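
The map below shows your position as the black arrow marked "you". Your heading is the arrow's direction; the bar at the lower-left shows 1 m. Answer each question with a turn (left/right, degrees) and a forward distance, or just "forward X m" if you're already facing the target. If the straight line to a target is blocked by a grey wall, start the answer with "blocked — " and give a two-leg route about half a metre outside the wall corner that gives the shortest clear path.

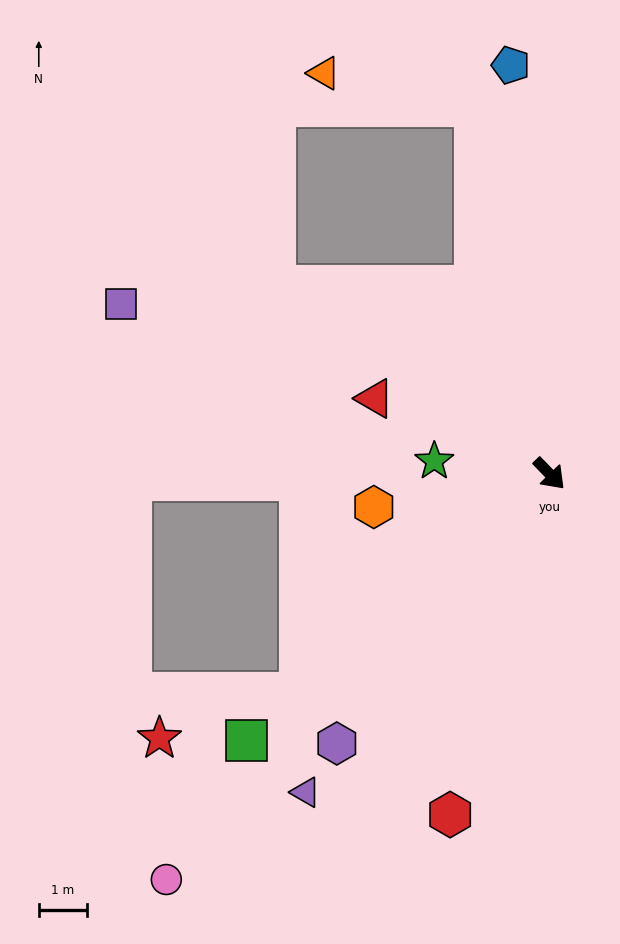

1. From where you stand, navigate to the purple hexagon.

turn right 82°, forward 7.1 m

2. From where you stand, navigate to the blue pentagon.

turn left 141°, forward 8.4 m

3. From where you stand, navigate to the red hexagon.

turn right 60°, forward 7.3 m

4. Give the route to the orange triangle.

blocked — turn left 148°, forward 7.7 m, then turn left 66°, forward 3.2 m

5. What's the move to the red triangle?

turn right 157°, forward 3.9 m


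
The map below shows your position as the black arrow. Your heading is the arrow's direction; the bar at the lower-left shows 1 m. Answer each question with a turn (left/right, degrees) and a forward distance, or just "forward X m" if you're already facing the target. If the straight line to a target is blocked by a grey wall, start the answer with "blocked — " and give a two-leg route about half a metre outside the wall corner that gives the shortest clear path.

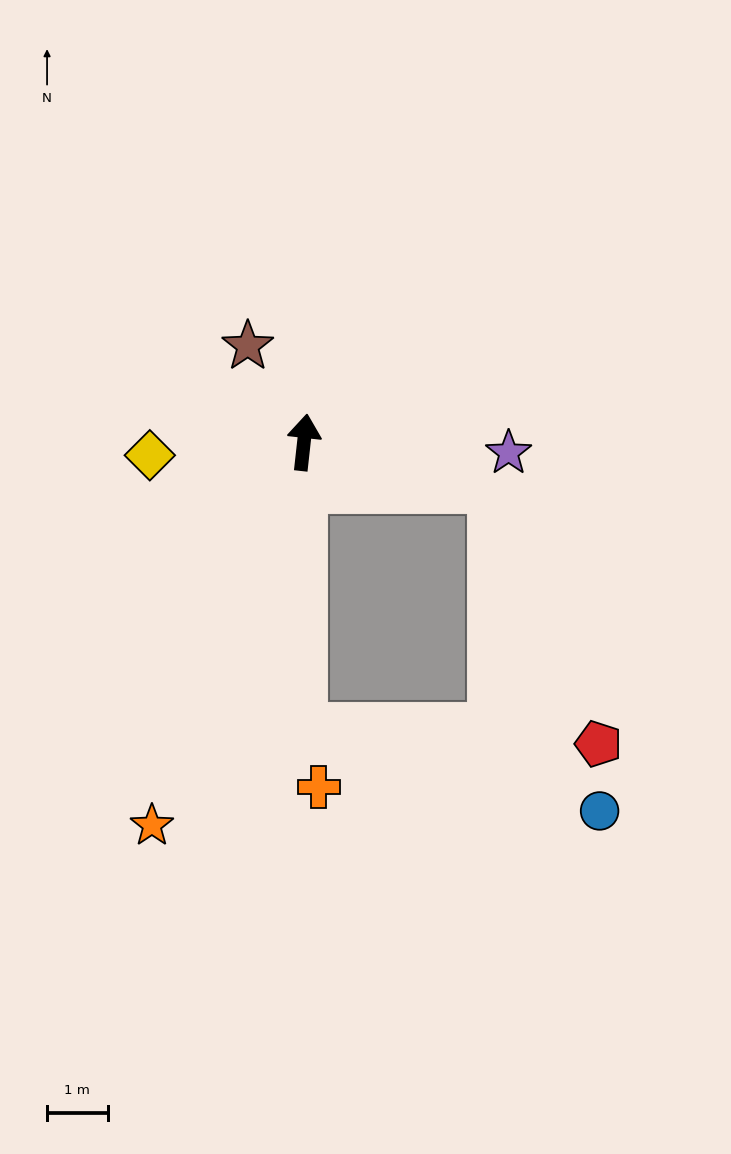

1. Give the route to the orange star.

turn left 165°, forward 6.8 m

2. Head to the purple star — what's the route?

turn right 87°, forward 3.4 m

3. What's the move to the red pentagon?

blocked — turn right 97°, forward 3.2 m, then turn right 54°, forward 4.6 m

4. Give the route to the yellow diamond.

turn left 101°, forward 2.6 m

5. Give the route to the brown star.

turn left 37°, forward 1.8 m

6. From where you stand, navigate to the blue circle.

blocked — turn right 174°, forward 4.7 m, then turn left 75°, forward 5.1 m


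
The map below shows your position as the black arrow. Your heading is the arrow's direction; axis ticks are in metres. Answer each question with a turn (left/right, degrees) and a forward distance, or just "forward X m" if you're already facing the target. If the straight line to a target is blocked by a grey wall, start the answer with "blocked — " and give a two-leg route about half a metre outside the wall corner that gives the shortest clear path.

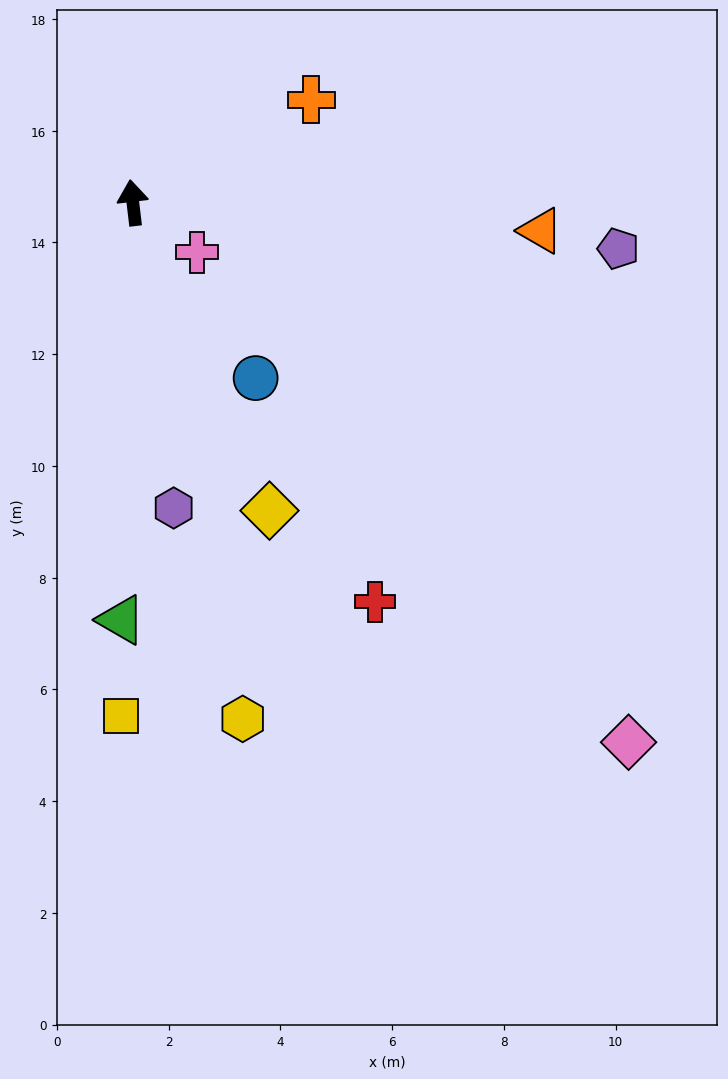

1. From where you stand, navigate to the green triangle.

turn left 172°, forward 7.5 m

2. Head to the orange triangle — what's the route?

turn right 101°, forward 7.3 m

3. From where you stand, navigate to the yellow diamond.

turn right 163°, forward 6.0 m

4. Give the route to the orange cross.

turn right 67°, forward 3.7 m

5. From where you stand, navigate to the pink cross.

turn right 134°, forward 1.5 m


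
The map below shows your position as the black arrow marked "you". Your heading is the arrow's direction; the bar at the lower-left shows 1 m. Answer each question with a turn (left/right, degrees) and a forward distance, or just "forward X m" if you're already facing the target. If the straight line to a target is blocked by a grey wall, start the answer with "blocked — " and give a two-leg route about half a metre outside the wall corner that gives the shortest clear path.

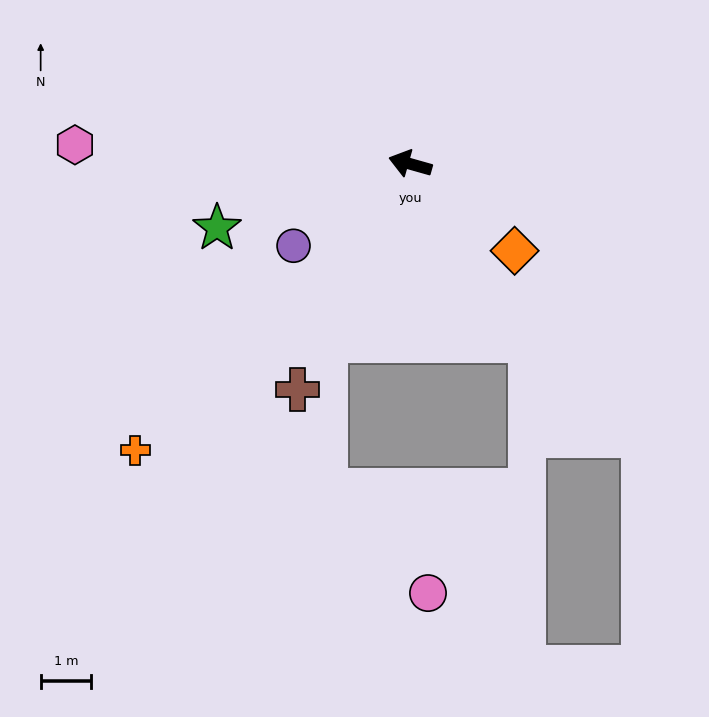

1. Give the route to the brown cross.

turn left 79°, forward 5.0 m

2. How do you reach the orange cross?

turn left 62°, forward 7.8 m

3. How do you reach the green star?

turn left 34°, forward 4.0 m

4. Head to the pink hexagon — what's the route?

turn left 13°, forward 6.6 m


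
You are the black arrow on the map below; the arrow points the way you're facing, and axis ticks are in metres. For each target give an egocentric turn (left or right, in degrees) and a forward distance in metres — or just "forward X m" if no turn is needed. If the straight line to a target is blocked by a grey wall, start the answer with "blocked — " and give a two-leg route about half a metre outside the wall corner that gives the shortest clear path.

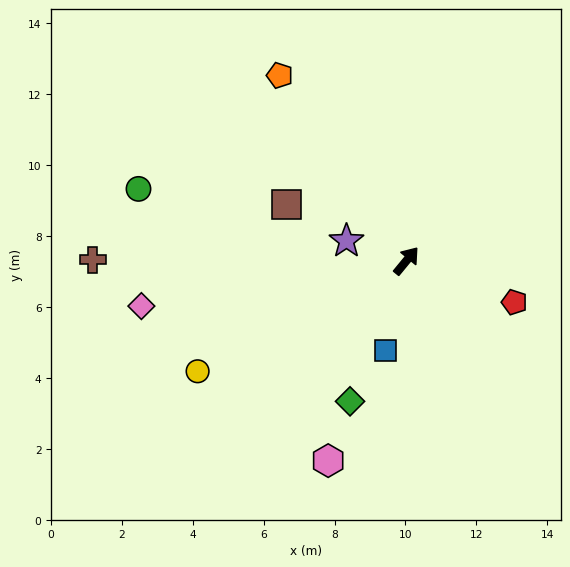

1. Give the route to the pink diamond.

turn left 139°, forward 7.6 m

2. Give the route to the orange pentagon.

turn left 74°, forward 6.3 m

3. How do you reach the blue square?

turn right 153°, forward 2.6 m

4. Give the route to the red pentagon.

turn right 72°, forward 3.3 m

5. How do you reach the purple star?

turn left 111°, forward 1.8 m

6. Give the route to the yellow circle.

turn left 157°, forward 6.7 m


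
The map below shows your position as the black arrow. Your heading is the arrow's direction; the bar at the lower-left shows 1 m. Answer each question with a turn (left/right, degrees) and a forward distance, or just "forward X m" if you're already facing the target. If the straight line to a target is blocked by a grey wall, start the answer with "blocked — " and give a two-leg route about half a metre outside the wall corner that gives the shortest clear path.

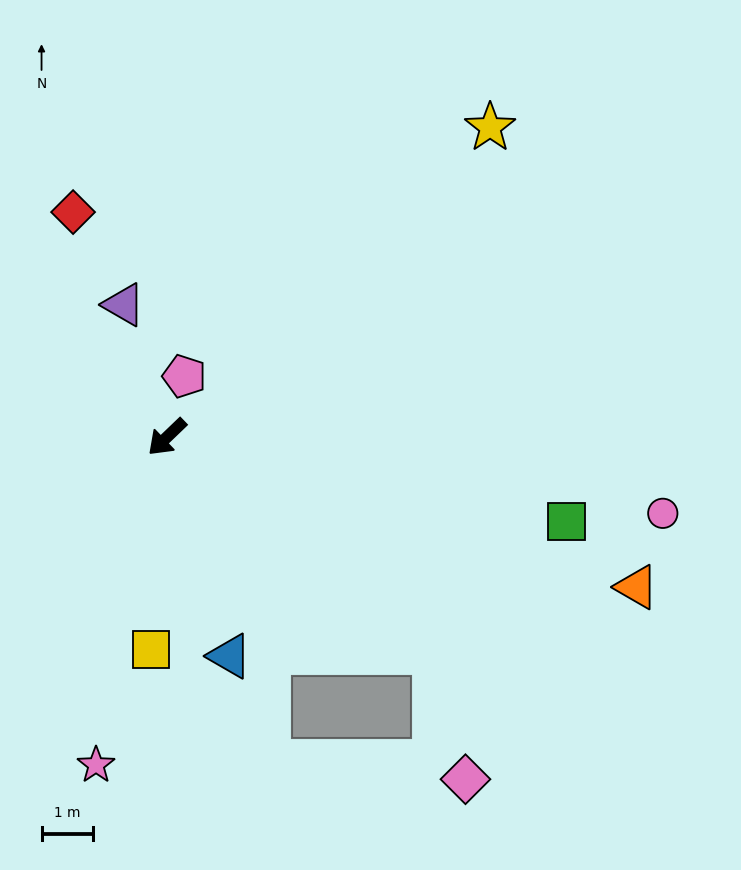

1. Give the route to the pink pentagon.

turn right 150°, forward 1.2 m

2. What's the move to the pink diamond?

blocked — turn left 97°, forward 6.7 m, then turn right 37°, forward 2.6 m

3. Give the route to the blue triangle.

turn left 62°, forward 4.5 m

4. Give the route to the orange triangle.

turn left 118°, forward 9.7 m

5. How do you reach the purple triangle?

turn right 116°, forward 2.7 m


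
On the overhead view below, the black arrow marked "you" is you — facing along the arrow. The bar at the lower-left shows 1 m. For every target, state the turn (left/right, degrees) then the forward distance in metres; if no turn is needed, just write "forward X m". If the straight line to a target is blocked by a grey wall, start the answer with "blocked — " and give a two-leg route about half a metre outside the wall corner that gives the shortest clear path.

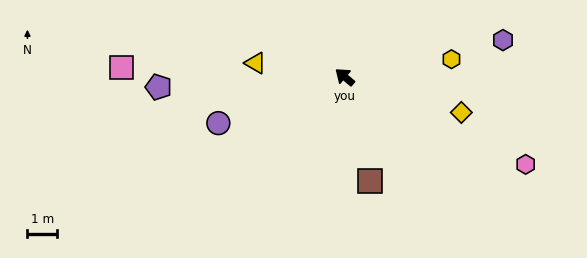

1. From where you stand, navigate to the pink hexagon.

turn right 166°, forward 6.8 m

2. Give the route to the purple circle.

turn left 60°, forward 4.5 m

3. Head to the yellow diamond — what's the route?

turn right 157°, forward 4.1 m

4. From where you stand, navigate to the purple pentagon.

turn left 43°, forward 6.3 m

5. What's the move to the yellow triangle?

turn left 31°, forward 3.0 m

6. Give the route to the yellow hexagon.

turn right 131°, forward 3.6 m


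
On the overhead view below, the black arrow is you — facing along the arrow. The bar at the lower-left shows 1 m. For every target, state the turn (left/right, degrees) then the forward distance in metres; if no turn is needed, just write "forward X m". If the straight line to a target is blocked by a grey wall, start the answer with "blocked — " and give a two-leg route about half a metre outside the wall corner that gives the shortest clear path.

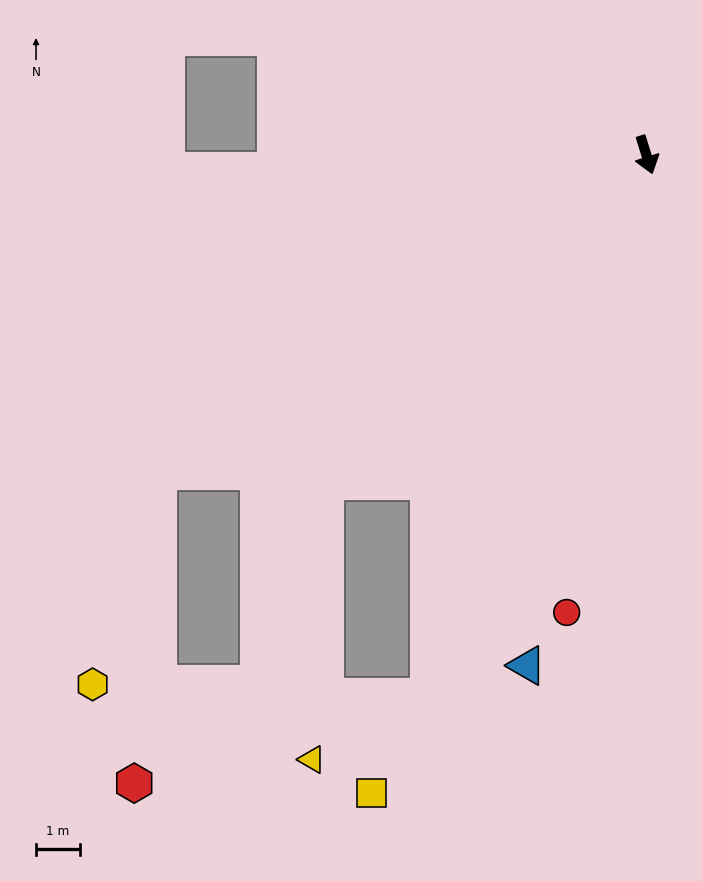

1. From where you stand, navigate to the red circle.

turn right 27°, forward 10.5 m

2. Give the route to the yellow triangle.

blocked — turn right 39°, forward 13.3 m, then turn right 40°, forward 3.0 m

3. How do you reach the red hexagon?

blocked — turn right 39°, forward 13.3 m, then turn right 52°, forward 7.0 m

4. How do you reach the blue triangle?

turn right 30°, forward 11.9 m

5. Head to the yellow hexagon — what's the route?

blocked — turn right 74°, forward 13.2 m, then turn left 40°, forward 5.1 m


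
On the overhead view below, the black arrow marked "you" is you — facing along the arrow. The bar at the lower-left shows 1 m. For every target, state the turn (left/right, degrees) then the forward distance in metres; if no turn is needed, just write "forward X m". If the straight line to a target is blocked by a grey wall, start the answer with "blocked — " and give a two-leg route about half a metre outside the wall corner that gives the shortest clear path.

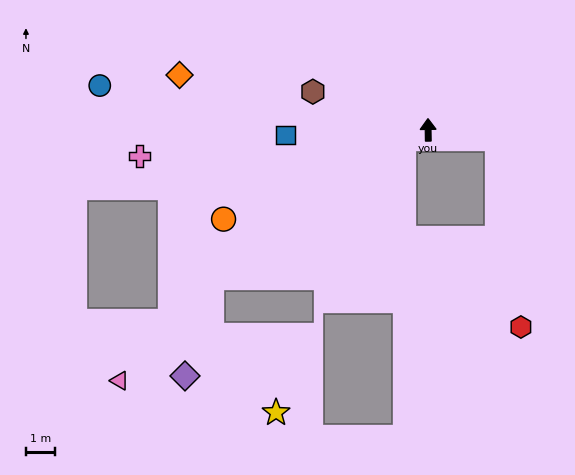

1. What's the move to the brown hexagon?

turn left 71°, forward 4.3 m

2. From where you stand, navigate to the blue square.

turn left 91°, forward 5.0 m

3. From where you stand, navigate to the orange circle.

turn left 113°, forward 7.8 m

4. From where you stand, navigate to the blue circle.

turn left 81°, forward 11.6 m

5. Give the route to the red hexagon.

blocked — turn right 99°, forward 2.4 m, then turn right 74°, forward 6.6 m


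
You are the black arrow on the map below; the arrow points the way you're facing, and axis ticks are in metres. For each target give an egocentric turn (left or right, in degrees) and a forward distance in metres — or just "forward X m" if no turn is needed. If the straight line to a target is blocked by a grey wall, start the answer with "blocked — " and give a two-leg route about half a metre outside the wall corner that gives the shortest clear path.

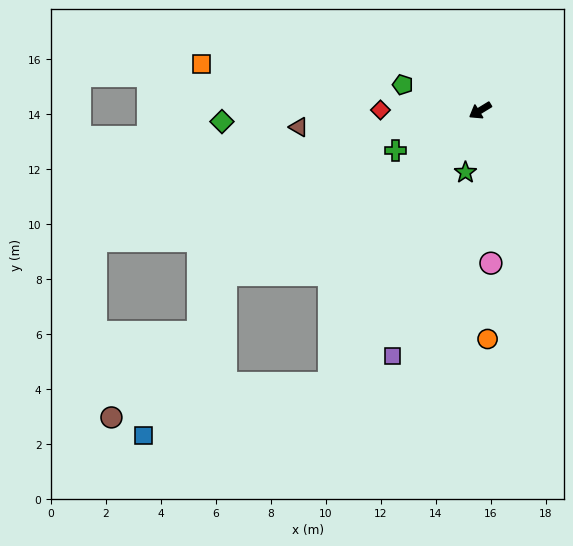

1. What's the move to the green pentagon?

turn right 50°, forward 3.0 m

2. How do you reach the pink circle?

turn left 63°, forward 5.6 m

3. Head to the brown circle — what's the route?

blocked — turn left 30°, forward 11.3 m, then turn right 53°, forward 8.0 m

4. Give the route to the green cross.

turn right 6°, forward 3.4 m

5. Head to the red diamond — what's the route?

turn right 32°, forward 3.6 m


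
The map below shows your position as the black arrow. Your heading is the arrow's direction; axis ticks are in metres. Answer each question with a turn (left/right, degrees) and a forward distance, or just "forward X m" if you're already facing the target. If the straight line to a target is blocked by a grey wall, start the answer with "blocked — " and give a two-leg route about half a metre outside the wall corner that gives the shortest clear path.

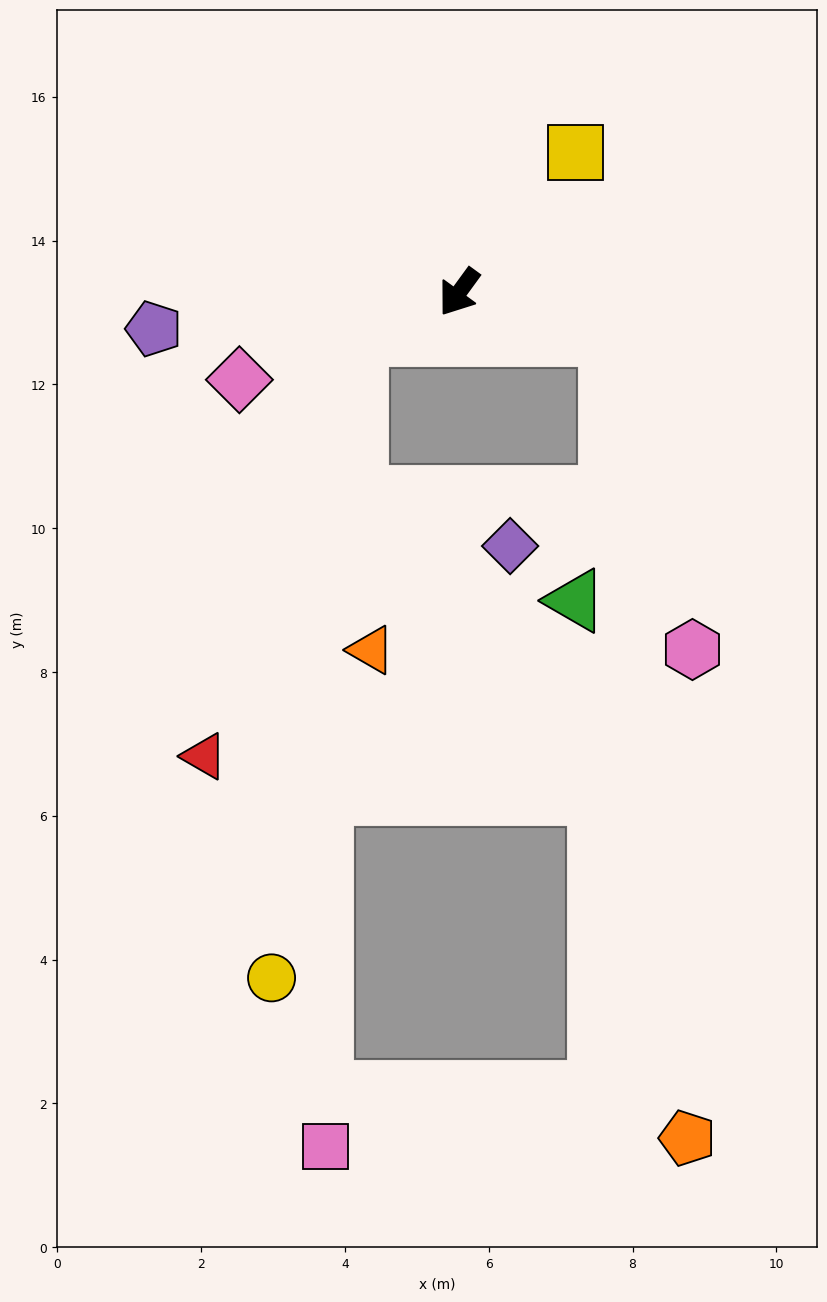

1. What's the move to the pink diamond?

turn right 32°, forward 3.3 m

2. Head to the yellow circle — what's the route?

blocked — turn right 31°, forward 1.5 m, then turn left 59°, forward 9.0 m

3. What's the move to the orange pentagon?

blocked — turn left 110°, forward 2.2 m, then turn right 68°, forward 11.2 m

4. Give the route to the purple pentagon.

turn right 47°, forward 4.3 m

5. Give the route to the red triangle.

blocked — turn right 31°, forward 1.5 m, then turn left 47°, forward 6.2 m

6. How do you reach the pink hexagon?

blocked — turn left 110°, forward 2.2 m, then turn right 59°, forward 4.5 m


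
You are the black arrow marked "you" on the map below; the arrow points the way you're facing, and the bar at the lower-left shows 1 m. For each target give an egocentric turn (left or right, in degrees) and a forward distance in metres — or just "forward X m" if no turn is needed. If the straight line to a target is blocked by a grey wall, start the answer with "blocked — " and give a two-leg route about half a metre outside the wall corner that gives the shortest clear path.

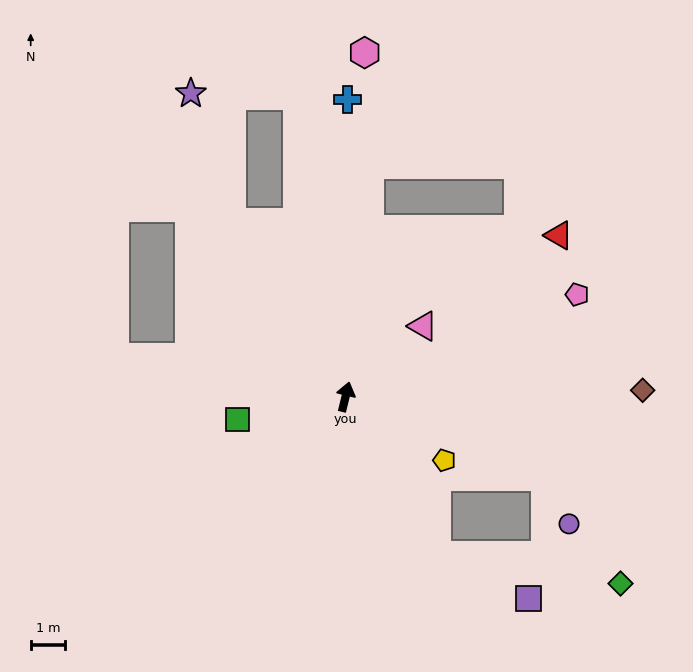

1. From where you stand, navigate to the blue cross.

turn left 13°, forward 8.7 m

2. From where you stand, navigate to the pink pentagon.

turn right 52°, forward 7.4 m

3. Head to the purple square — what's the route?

blocked — turn right 136°, forward 5.4 m, then turn left 35°, forward 3.0 m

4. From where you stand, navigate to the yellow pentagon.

turn right 109°, forward 3.4 m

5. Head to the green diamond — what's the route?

blocked — turn right 136°, forward 5.4 m, then turn left 51°, forward 5.4 m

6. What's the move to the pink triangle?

turn right 34°, forward 3.1 m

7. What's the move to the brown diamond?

turn right 75°, forward 8.7 m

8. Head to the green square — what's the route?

turn left 116°, forward 3.2 m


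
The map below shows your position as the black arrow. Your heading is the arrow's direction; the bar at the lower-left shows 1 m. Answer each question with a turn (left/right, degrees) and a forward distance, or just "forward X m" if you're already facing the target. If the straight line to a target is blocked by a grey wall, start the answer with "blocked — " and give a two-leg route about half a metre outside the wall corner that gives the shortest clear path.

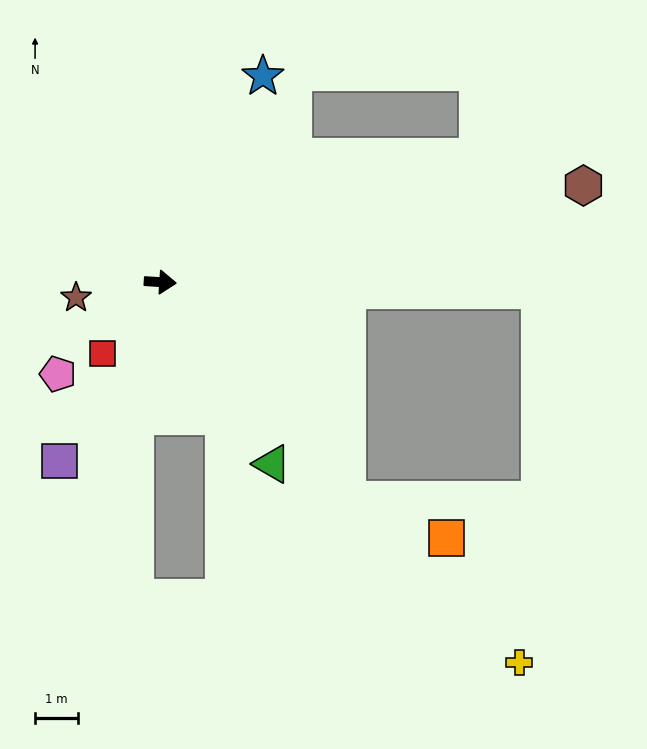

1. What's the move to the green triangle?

turn right 55°, forward 5.0 m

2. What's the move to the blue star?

turn left 67°, forward 5.4 m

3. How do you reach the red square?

turn right 126°, forward 2.1 m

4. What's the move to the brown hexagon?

turn left 17°, forward 10.1 m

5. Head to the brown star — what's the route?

turn right 166°, forward 2.0 m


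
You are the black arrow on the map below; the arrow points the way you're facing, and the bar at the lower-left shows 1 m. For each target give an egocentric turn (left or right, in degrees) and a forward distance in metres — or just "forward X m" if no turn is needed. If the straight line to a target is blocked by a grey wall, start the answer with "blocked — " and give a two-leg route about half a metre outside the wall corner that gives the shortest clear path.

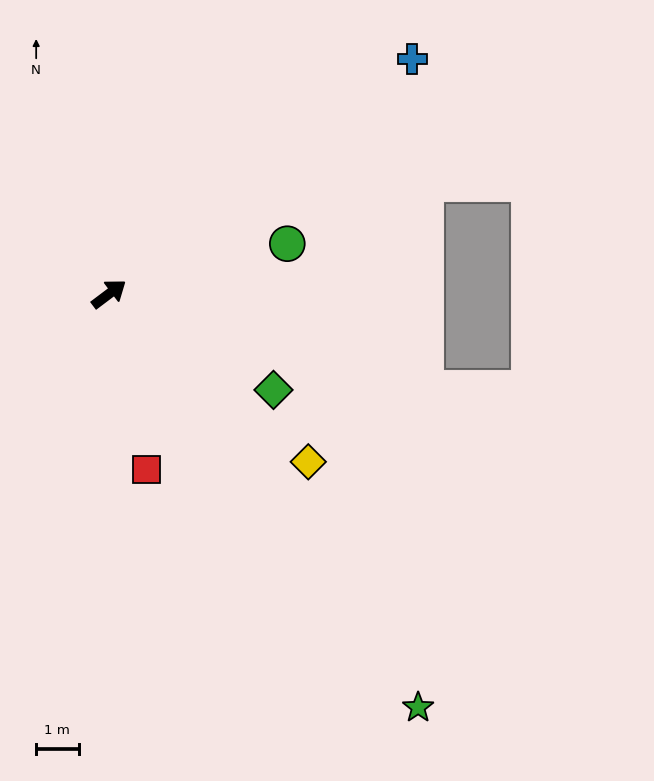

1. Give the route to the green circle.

turn right 21°, forward 4.4 m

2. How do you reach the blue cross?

forward 9.0 m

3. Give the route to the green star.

turn right 90°, forward 12.1 m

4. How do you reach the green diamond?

turn right 67°, forward 4.5 m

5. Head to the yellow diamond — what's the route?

turn right 77°, forward 6.1 m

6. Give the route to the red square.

turn right 115°, forward 4.2 m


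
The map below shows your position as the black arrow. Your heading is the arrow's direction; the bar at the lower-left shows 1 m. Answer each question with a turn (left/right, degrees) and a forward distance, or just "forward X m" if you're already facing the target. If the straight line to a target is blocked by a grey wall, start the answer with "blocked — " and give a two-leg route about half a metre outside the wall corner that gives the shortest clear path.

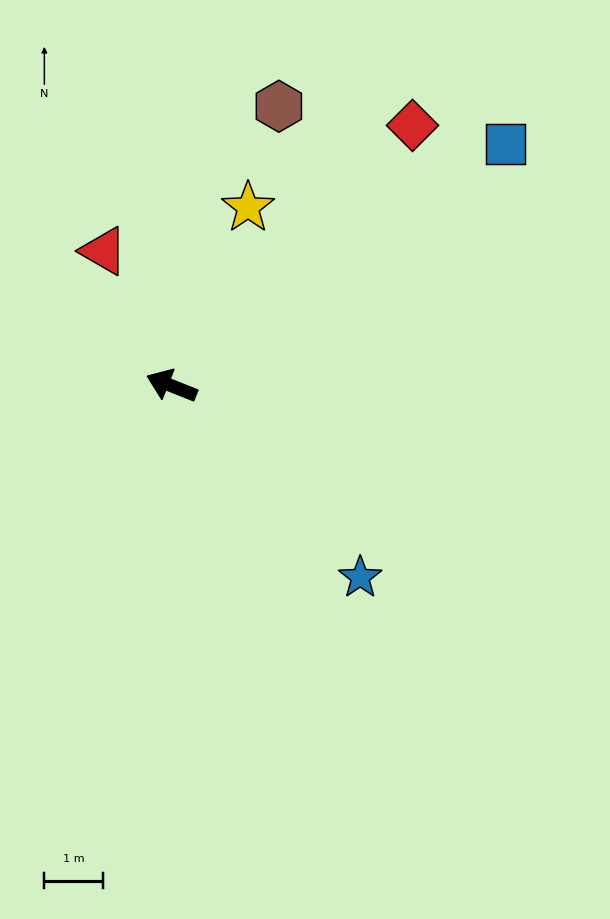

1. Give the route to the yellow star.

turn right 92°, forward 3.3 m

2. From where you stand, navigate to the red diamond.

turn right 111°, forward 6.0 m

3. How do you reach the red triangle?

turn right 42°, forward 2.6 m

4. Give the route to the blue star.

turn left 156°, forward 4.6 m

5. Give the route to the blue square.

turn right 122°, forward 7.0 m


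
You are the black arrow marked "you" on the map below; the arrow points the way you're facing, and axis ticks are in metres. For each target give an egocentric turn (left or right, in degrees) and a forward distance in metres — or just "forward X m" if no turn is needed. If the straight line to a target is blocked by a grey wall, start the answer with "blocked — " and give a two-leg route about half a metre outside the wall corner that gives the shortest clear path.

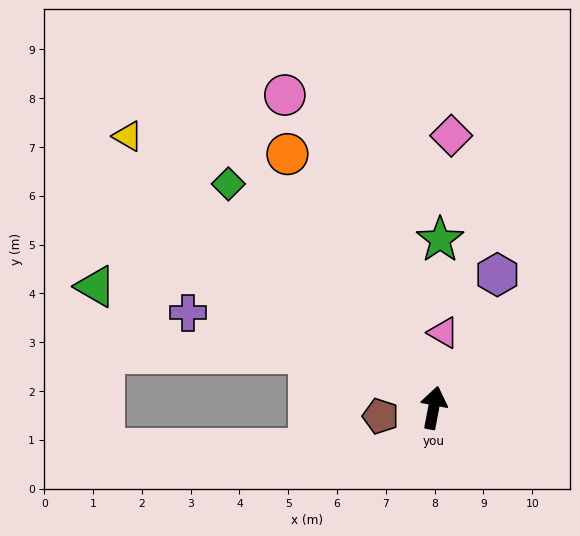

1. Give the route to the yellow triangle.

turn left 59°, forward 8.4 m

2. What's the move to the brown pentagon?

turn left 110°, forward 1.1 m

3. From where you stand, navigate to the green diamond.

turn left 53°, forward 6.2 m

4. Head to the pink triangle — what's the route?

turn left 3°, forward 1.6 m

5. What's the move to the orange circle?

turn left 41°, forward 6.0 m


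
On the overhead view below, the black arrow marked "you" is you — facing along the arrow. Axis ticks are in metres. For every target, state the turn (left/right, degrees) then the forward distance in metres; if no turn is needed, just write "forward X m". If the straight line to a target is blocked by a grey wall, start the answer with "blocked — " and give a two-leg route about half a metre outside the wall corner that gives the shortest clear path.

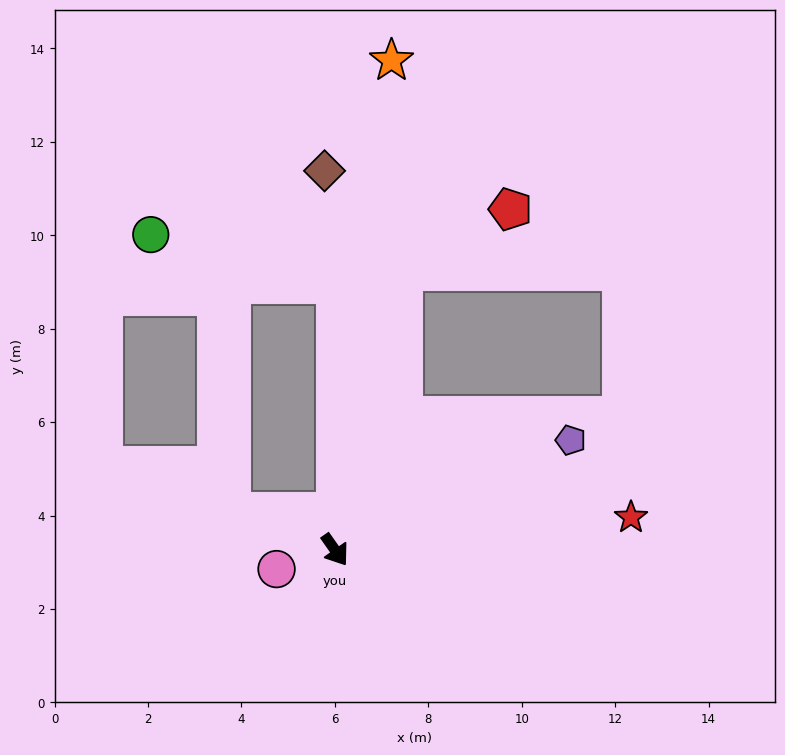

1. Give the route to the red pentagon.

blocked — turn left 131°, forward 6.1 m, then turn right 46°, forward 2.7 m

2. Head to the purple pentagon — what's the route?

turn left 80°, forward 5.6 m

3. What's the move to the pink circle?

turn right 107°, forward 1.3 m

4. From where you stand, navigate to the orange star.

turn left 138°, forward 10.5 m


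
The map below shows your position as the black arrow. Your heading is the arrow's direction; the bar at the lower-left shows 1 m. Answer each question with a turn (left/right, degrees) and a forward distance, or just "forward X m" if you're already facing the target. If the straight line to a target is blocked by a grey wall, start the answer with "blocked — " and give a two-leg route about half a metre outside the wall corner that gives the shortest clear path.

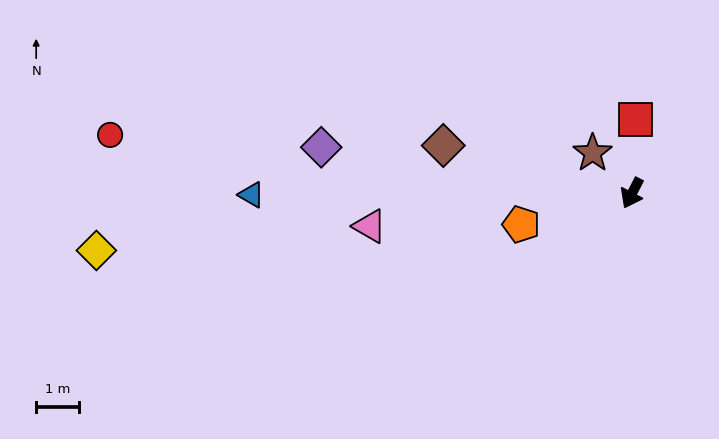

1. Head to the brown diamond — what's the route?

turn right 77°, forward 4.6 m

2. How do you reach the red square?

turn right 155°, forward 1.7 m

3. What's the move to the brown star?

turn right 108°, forward 1.3 m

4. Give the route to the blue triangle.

turn right 63°, forward 8.9 m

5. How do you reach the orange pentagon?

turn right 47°, forward 2.7 m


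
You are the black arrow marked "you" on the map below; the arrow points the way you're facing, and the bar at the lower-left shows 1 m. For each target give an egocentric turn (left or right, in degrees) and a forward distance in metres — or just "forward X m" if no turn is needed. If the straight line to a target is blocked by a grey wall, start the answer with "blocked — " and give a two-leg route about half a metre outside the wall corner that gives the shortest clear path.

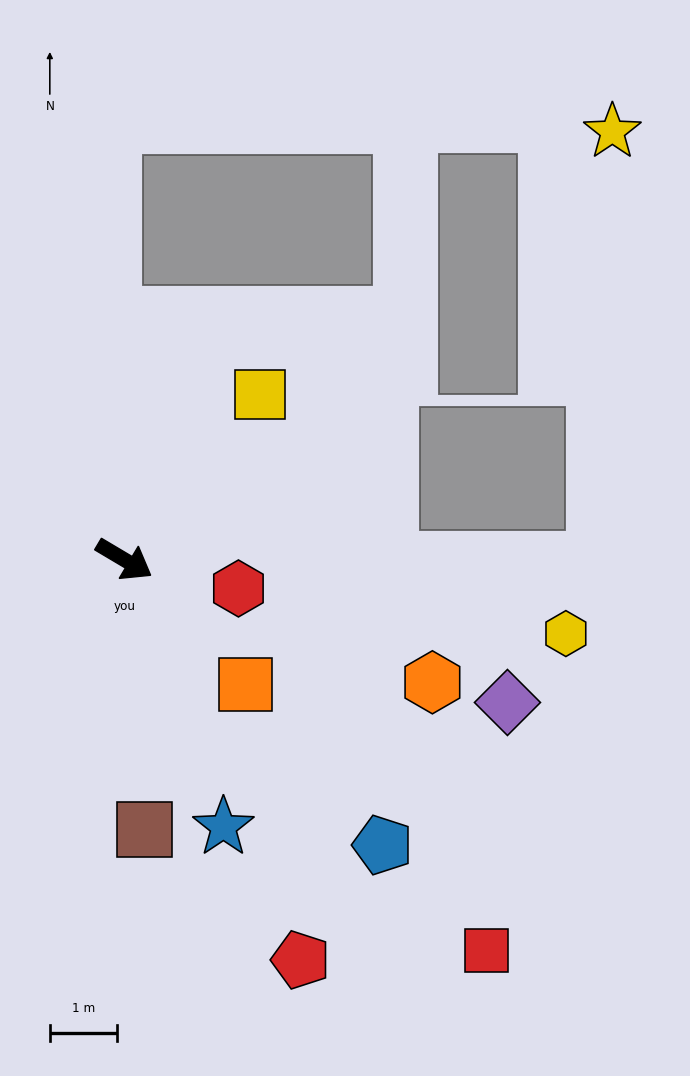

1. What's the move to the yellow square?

turn left 81°, forward 3.2 m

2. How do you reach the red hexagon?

turn left 17°, forward 1.8 m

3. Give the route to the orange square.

turn right 15°, forward 2.6 m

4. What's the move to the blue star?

turn right 39°, forward 4.3 m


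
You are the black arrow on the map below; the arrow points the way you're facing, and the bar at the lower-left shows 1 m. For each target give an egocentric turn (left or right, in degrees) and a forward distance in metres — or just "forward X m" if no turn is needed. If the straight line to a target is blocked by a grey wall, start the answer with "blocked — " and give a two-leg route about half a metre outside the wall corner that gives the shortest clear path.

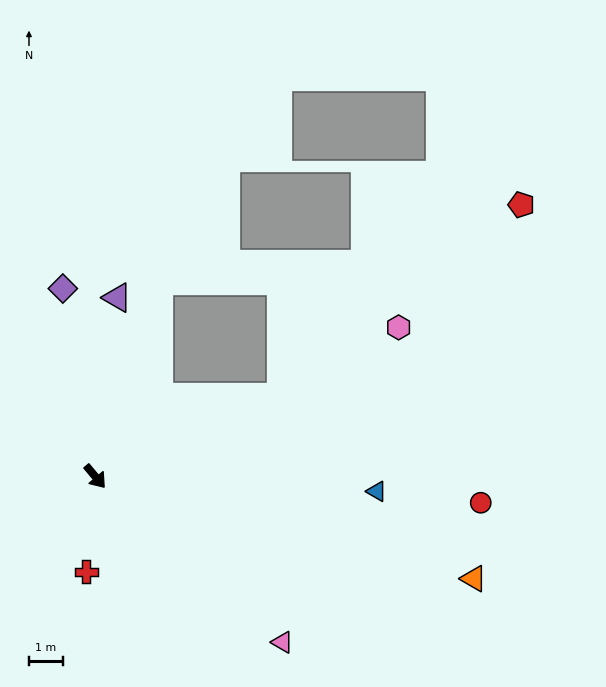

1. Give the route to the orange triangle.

turn left 35°, forward 11.7 m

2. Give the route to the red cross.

turn right 45°, forward 2.8 m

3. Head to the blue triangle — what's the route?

turn left 47°, forward 8.4 m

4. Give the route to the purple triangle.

turn left 133°, forward 5.4 m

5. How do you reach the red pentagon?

blocked — turn left 73°, forward 6.0 m, then turn left 16°, forward 9.2 m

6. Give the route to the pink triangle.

turn left 9°, forward 7.4 m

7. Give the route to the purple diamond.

turn left 150°, forward 5.7 m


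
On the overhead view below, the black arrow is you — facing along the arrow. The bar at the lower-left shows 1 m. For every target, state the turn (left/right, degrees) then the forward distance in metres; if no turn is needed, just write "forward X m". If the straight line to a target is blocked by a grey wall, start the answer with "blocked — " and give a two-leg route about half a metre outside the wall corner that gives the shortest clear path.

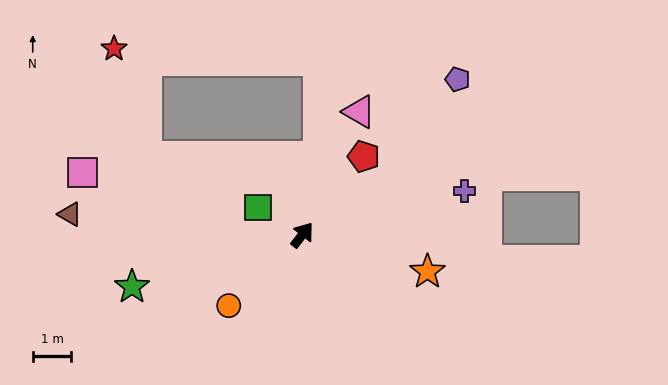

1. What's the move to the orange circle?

turn left 172°, forward 2.6 m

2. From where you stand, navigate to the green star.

turn left 145°, forward 4.6 m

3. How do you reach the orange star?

turn right 69°, forward 3.4 m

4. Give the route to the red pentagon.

forward 2.6 m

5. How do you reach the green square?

turn left 96°, forward 1.3 m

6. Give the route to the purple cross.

turn right 37°, forward 4.3 m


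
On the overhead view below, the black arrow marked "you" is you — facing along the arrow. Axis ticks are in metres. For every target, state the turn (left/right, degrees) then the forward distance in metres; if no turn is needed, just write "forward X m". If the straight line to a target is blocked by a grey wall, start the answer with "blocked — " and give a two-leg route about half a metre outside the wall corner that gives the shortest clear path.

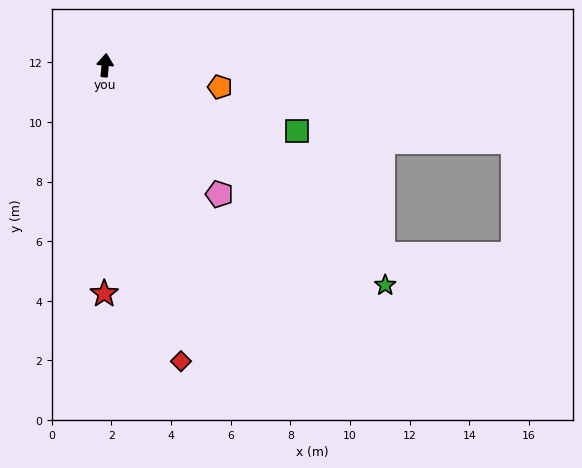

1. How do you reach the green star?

turn right 123°, forward 11.9 m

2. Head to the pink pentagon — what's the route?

turn right 133°, forward 5.8 m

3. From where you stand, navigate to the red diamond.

turn right 160°, forward 10.2 m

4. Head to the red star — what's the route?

turn right 175°, forward 7.7 m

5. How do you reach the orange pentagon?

turn right 95°, forward 3.9 m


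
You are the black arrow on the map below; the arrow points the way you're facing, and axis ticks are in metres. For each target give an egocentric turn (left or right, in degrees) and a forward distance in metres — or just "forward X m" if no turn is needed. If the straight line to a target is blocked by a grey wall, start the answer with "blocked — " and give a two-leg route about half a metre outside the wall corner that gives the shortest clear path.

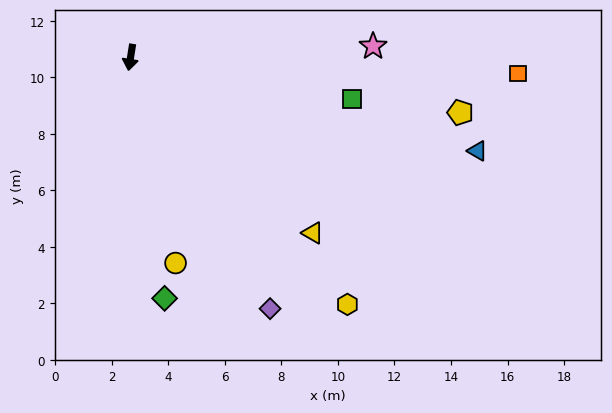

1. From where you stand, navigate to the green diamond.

turn left 17°, forward 8.6 m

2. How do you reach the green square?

turn left 88°, forward 8.0 m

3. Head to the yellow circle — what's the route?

turn left 21°, forward 7.4 m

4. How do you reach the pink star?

turn left 102°, forward 8.6 m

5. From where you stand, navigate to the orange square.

turn left 97°, forward 13.7 m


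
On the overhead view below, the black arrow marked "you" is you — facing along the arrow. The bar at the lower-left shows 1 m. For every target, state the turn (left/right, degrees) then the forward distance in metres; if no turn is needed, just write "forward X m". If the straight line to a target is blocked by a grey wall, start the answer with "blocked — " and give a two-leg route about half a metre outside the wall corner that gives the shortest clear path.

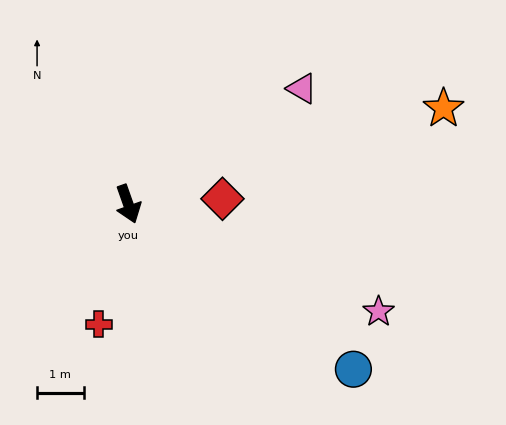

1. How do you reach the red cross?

turn right 33°, forward 2.6 m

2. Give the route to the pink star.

turn left 47°, forward 5.8 m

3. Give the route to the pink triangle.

turn left 104°, forward 4.5 m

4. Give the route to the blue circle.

turn left 34°, forward 6.0 m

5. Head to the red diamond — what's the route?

turn left 74°, forward 2.0 m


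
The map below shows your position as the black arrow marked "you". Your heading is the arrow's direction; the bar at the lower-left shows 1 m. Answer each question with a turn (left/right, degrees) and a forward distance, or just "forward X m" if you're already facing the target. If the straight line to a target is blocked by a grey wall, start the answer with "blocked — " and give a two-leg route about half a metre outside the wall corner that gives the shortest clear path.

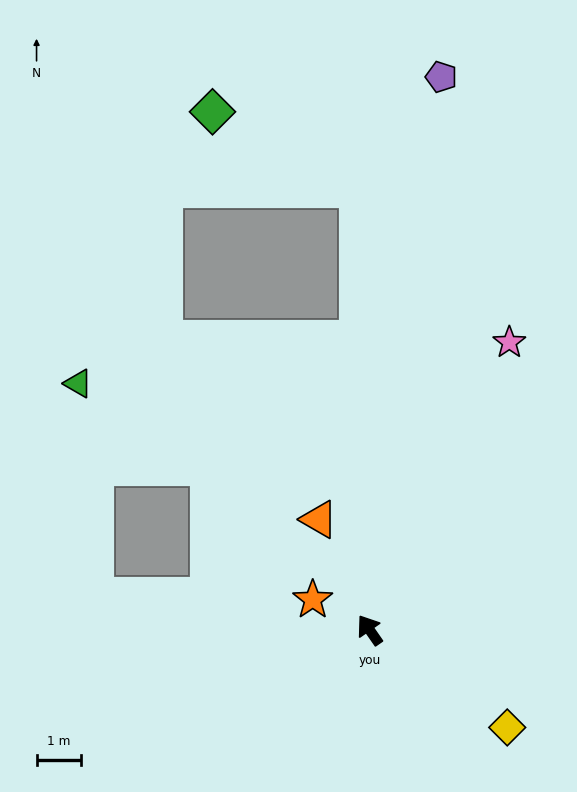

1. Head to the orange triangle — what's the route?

turn right 10°, forward 2.7 m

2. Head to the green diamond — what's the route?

blocked — turn right 33°, forward 9.8 m, then turn left 60°, forward 3.7 m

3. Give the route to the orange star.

turn left 27°, forward 1.4 m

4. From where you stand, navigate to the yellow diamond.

turn right 160°, forward 3.8 m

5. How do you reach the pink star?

turn right 61°, forward 7.1 m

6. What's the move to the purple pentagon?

turn right 42°, forward 12.4 m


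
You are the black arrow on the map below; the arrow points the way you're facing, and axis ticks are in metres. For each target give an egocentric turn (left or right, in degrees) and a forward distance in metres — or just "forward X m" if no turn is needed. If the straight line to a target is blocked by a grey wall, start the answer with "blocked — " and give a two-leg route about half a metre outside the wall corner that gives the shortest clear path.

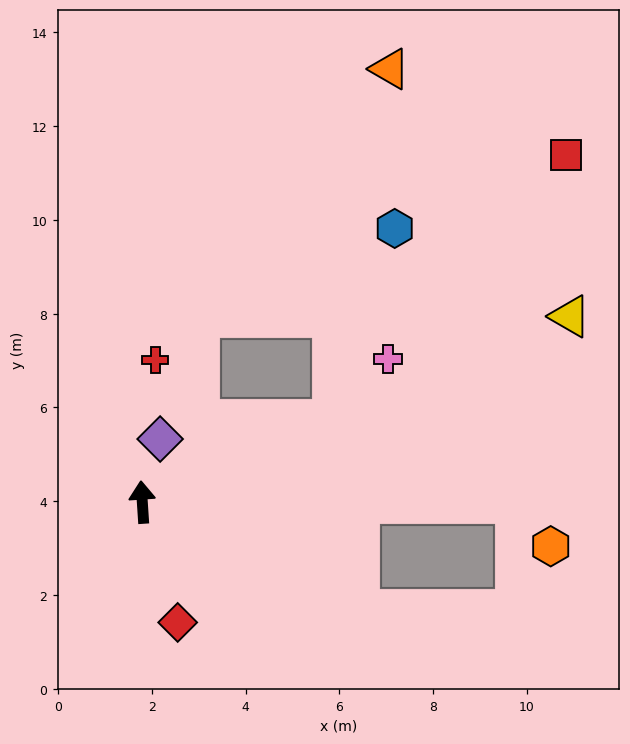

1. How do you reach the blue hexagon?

blocked — turn right 70°, forward 4.4 m, then turn left 48°, forward 4.3 m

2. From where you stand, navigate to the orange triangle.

blocked — turn right 70°, forward 4.4 m, then turn left 57°, forward 7.6 m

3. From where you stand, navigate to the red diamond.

turn right 167°, forward 2.7 m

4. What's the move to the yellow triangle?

turn right 70°, forward 9.9 m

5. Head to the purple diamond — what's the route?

turn right 20°, forward 1.4 m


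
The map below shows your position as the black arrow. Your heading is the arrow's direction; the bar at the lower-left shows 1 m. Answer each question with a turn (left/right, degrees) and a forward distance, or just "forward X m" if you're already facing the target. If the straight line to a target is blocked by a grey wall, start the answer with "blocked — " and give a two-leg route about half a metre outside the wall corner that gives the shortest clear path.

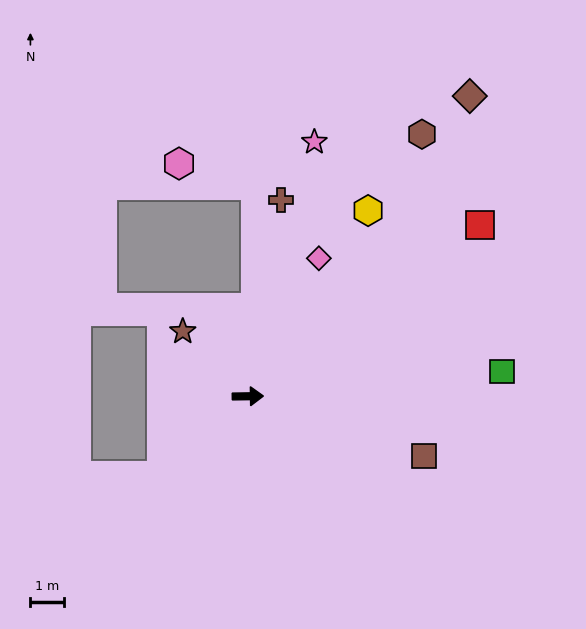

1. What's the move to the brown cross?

turn left 79°, forward 5.9 m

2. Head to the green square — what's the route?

turn left 5°, forward 7.5 m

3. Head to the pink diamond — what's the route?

turn left 62°, forward 4.6 m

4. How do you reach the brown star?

turn left 134°, forward 2.7 m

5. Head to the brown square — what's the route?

turn right 20°, forward 5.5 m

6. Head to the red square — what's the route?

turn left 36°, forward 8.5 m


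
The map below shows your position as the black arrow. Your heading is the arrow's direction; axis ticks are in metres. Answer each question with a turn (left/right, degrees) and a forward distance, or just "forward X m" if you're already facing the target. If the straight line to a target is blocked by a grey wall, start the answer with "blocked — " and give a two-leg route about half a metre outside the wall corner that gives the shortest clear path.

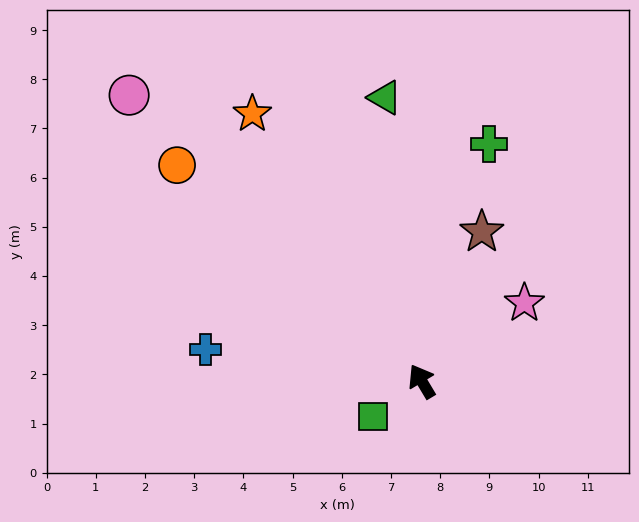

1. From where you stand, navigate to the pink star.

turn right 84°, forward 2.6 m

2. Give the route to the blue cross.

turn left 51°, forward 4.4 m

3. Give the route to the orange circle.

turn left 18°, forward 6.6 m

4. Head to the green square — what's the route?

turn left 95°, forward 1.2 m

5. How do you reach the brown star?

turn right 53°, forward 3.3 m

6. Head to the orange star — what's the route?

forward 6.4 m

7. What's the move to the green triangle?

turn right 23°, forward 5.8 m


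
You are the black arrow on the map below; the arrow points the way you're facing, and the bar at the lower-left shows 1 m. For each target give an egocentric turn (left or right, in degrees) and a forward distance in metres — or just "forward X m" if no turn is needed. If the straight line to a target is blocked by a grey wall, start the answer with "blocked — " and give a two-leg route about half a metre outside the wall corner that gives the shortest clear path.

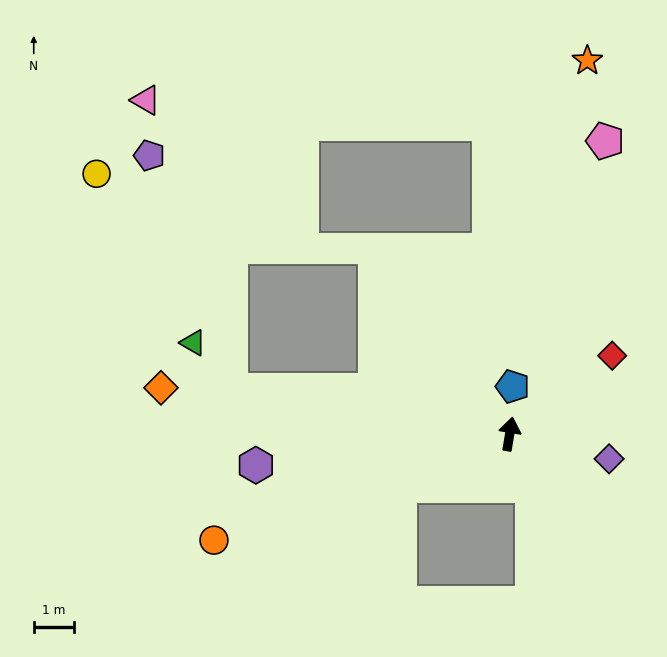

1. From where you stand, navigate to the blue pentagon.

turn left 6°, forward 1.2 m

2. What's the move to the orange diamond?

turn left 92°, forward 8.8 m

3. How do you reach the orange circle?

turn left 119°, forward 7.8 m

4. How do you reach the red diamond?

turn right 43°, forward 3.2 m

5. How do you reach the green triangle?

blocked — turn left 90°, forward 7.1 m, then turn right 42°, forward 1.5 m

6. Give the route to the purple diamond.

turn right 95°, forward 2.6 m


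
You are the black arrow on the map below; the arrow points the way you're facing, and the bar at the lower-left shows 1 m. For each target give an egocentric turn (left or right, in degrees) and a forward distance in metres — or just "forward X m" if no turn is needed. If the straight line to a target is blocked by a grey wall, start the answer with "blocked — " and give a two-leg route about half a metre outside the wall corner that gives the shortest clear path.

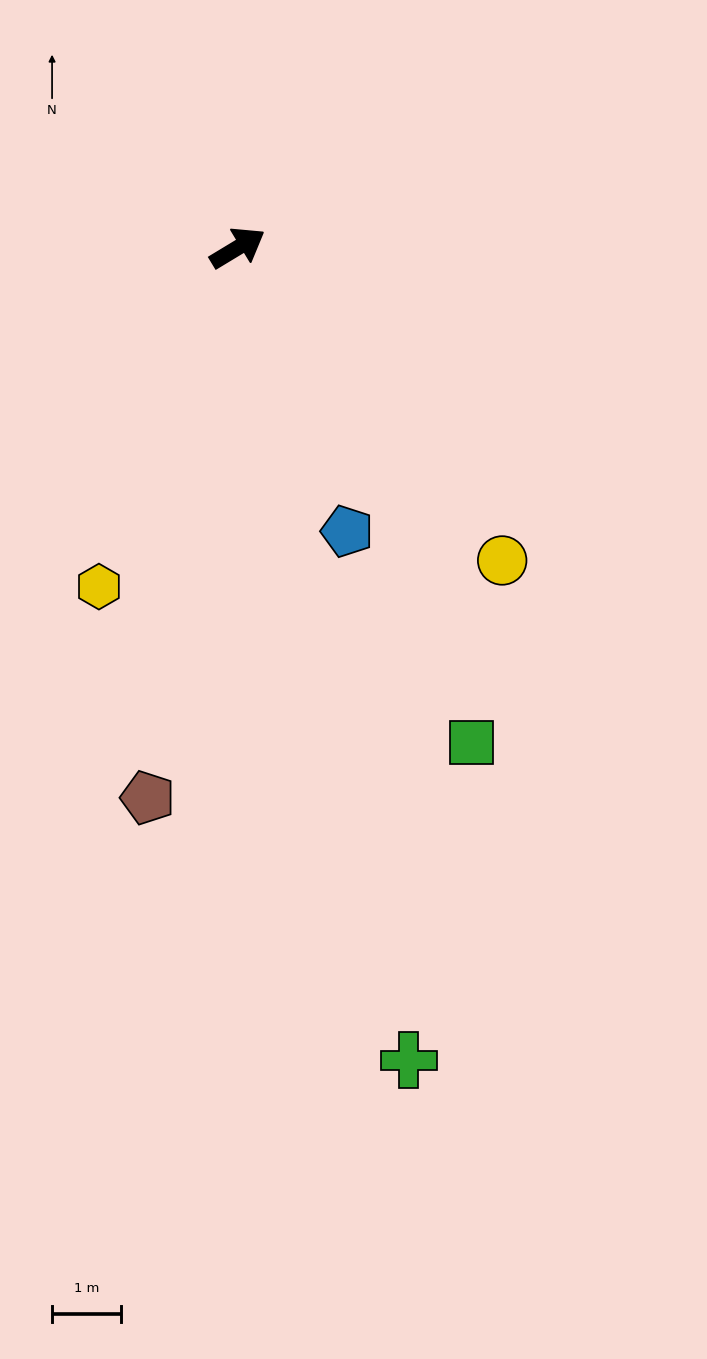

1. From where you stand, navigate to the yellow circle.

turn right 81°, forward 5.9 m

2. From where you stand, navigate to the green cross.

turn right 109°, forward 12.0 m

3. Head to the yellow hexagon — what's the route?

turn right 143°, forward 5.3 m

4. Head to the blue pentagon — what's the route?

turn right 100°, forward 4.4 m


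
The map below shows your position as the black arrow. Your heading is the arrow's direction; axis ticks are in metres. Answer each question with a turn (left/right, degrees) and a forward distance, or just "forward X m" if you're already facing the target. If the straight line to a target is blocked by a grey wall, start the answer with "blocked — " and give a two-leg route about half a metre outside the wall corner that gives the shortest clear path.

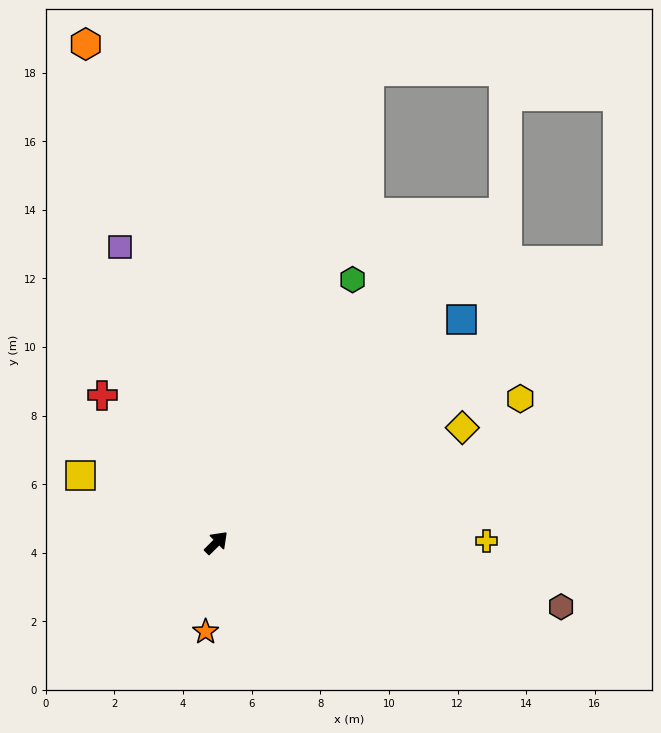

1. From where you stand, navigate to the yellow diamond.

turn right 20°, forward 7.9 m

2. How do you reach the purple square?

turn left 63°, forward 9.1 m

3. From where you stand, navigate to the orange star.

turn right 142°, forward 2.6 m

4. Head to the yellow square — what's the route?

turn left 109°, forward 4.4 m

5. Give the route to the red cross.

turn left 83°, forward 5.4 m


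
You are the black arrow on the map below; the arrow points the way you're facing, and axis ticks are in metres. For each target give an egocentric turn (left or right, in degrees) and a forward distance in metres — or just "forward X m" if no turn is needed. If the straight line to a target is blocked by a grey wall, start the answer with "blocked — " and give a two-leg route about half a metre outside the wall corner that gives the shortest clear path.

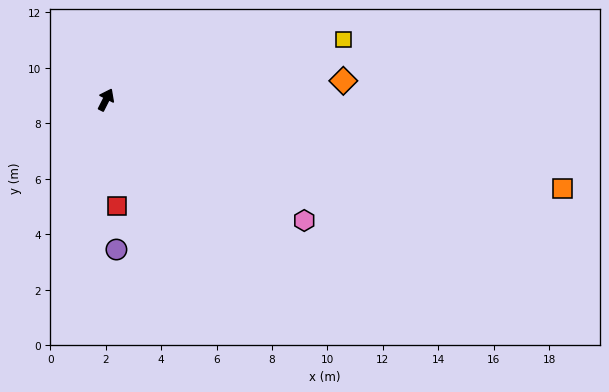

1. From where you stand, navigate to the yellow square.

turn right 49°, forward 8.8 m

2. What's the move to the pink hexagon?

turn right 95°, forward 8.4 m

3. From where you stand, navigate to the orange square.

turn right 74°, forward 16.8 m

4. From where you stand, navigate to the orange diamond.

turn right 59°, forward 8.6 m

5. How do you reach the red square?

turn right 147°, forward 3.9 m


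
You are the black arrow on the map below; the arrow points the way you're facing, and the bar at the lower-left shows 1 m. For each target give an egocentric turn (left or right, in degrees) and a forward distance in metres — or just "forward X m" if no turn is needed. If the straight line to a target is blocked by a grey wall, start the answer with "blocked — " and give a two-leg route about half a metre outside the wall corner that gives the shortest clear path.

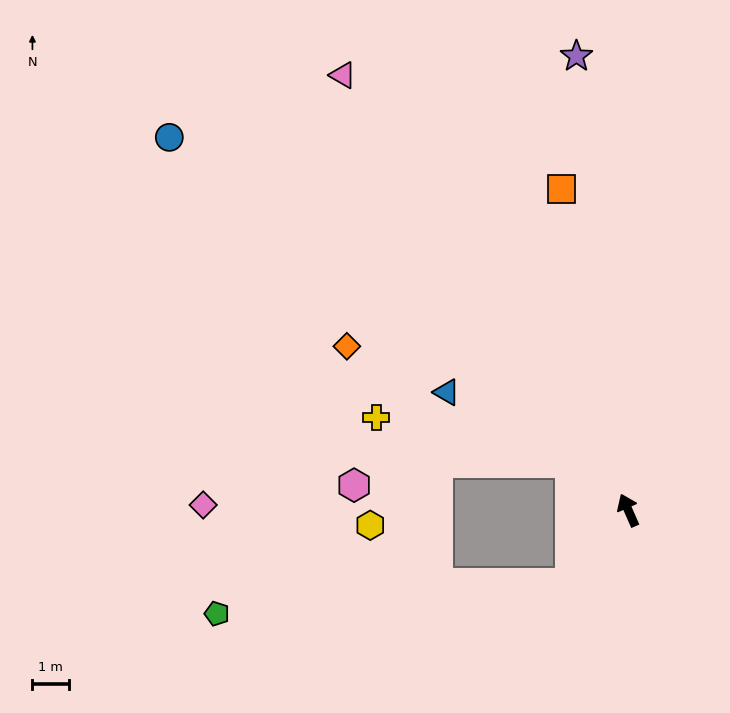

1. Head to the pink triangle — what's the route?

turn left 10°, forward 14.1 m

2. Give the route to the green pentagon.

blocked — turn left 118°, forward 2.5 m, then turn right 47°, forward 9.6 m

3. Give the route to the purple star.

turn right 17°, forward 12.4 m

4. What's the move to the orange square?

turn right 12°, forward 8.9 m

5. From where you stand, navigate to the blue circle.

turn left 27°, forward 16.0 m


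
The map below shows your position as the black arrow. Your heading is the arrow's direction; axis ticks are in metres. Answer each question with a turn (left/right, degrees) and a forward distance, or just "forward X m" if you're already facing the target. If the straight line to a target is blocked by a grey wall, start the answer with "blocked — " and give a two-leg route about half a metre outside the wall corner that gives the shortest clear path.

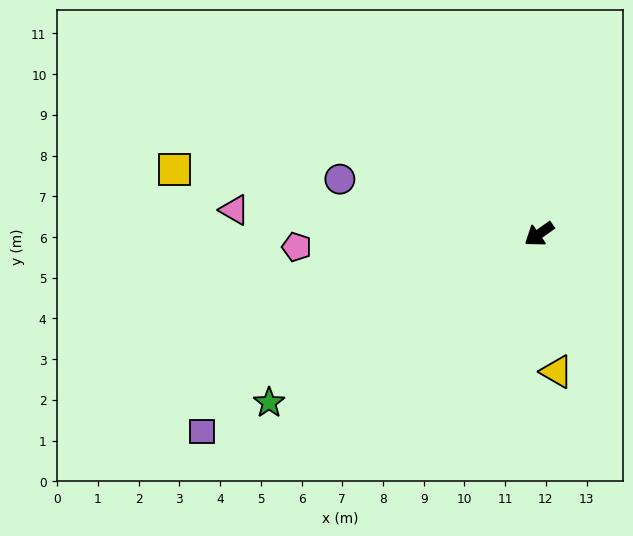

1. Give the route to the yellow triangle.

turn left 62°, forward 3.4 m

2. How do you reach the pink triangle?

turn right 40°, forward 7.5 m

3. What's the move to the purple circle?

turn right 51°, forward 5.1 m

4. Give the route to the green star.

turn right 3°, forward 7.8 m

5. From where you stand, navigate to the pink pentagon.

turn right 32°, forward 6.0 m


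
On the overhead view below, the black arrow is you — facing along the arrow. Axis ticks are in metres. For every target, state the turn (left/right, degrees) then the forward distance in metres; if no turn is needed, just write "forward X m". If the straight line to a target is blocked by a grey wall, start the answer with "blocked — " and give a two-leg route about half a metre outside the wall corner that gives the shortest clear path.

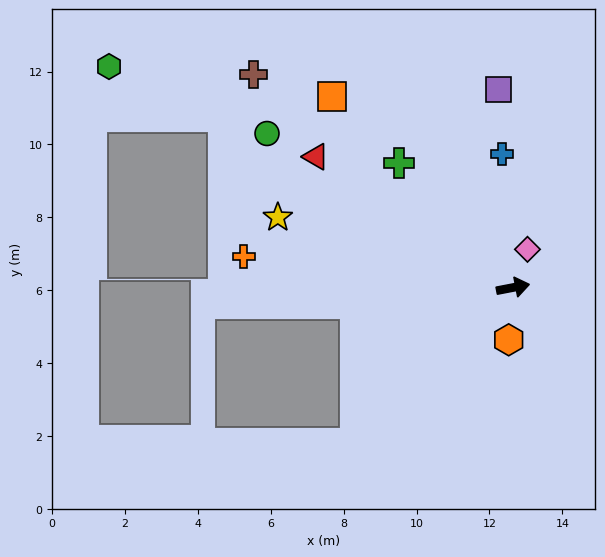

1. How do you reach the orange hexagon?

turn right 106°, forward 1.4 m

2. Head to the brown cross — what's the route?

turn left 130°, forward 9.2 m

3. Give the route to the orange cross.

turn left 163°, forward 7.4 m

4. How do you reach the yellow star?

turn left 152°, forward 6.7 m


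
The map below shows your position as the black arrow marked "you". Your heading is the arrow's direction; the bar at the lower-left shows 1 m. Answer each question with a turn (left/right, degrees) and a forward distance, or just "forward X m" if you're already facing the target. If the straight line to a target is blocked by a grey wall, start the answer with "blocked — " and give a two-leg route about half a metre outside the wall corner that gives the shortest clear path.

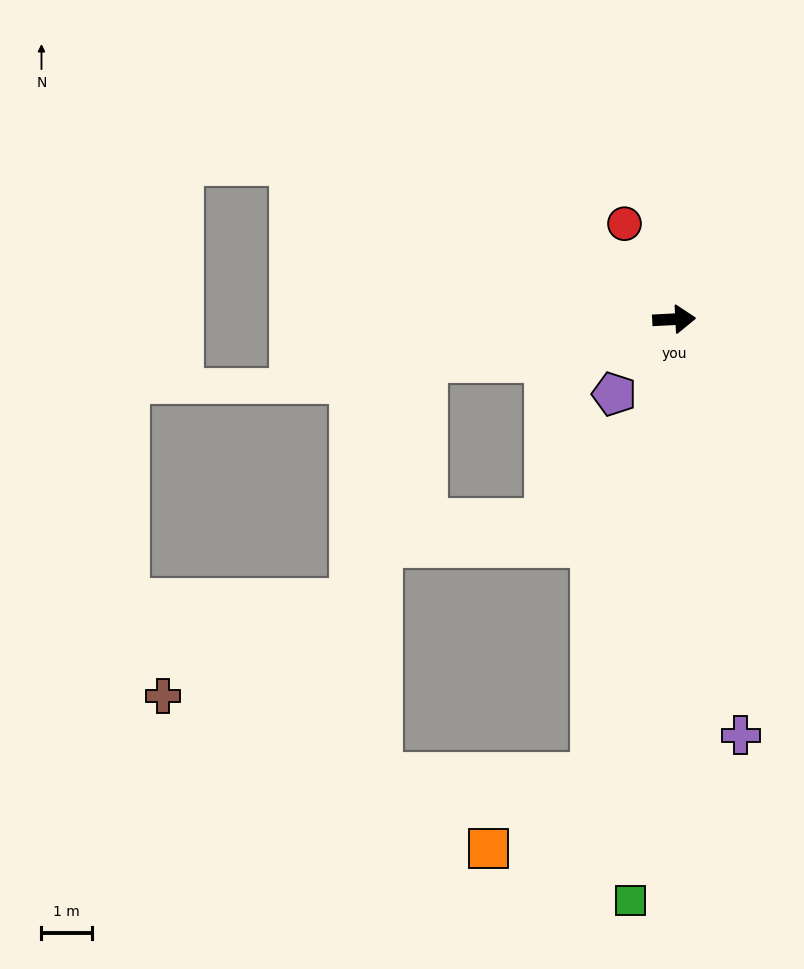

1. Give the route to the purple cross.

turn right 84°, forward 8.3 m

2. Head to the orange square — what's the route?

blocked — turn right 103°, forward 9.1 m, then turn right 44°, forward 2.5 m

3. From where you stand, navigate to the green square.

turn right 97°, forward 11.5 m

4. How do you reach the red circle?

turn left 115°, forward 2.1 m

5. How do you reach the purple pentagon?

turn right 132°, forward 1.9 m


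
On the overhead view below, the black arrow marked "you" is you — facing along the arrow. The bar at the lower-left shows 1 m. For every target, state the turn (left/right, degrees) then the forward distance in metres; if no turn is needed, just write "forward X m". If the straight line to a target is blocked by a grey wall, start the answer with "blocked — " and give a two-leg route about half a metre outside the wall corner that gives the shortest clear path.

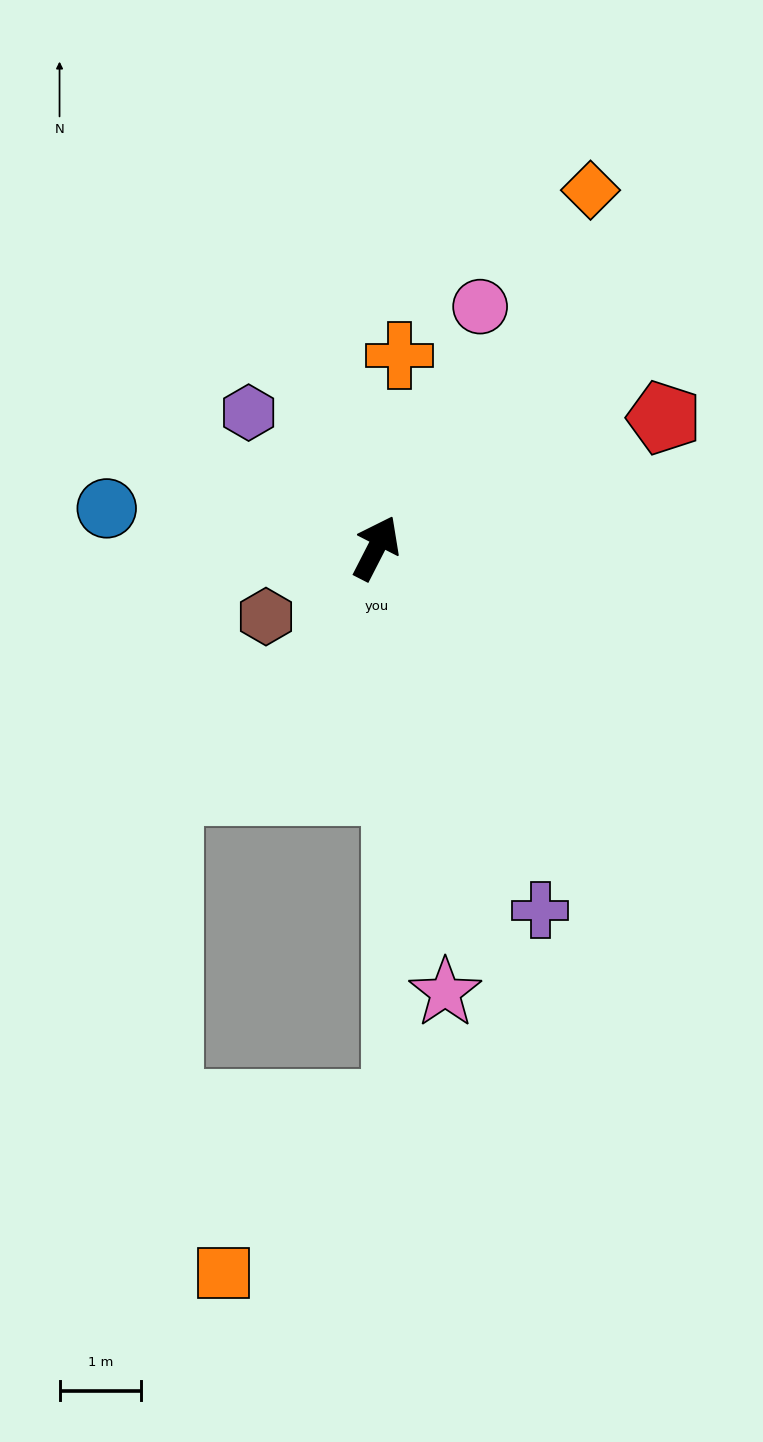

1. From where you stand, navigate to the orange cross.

turn left 20°, forward 2.4 m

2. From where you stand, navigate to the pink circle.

turn left 4°, forward 3.2 m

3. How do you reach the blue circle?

turn left 109°, forward 3.3 m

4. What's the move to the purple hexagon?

turn left 70°, forward 2.3 m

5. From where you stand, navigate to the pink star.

turn right 144°, forward 5.5 m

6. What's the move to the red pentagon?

turn right 39°, forward 3.9 m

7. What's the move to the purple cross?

turn right 129°, forward 4.9 m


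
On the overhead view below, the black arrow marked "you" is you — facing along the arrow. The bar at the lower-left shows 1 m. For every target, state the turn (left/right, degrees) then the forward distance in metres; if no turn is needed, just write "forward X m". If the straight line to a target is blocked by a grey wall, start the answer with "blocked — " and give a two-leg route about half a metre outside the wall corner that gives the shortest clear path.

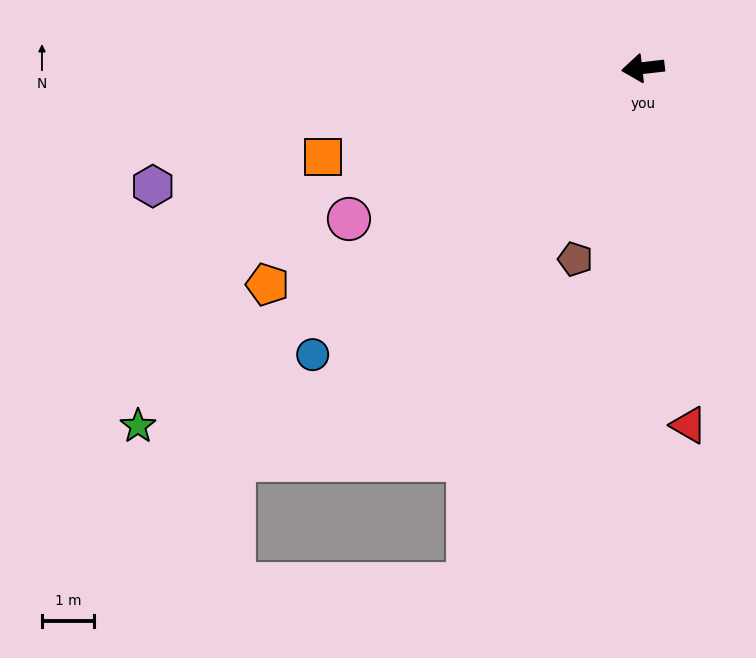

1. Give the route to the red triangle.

turn left 91°, forward 7.0 m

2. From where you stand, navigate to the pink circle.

turn left 21°, forward 6.4 m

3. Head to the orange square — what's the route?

turn left 9°, forward 6.4 m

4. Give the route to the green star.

turn left 29°, forward 12.0 m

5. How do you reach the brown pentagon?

turn left 64°, forward 3.9 m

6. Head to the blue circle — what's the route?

turn left 34°, forward 8.5 m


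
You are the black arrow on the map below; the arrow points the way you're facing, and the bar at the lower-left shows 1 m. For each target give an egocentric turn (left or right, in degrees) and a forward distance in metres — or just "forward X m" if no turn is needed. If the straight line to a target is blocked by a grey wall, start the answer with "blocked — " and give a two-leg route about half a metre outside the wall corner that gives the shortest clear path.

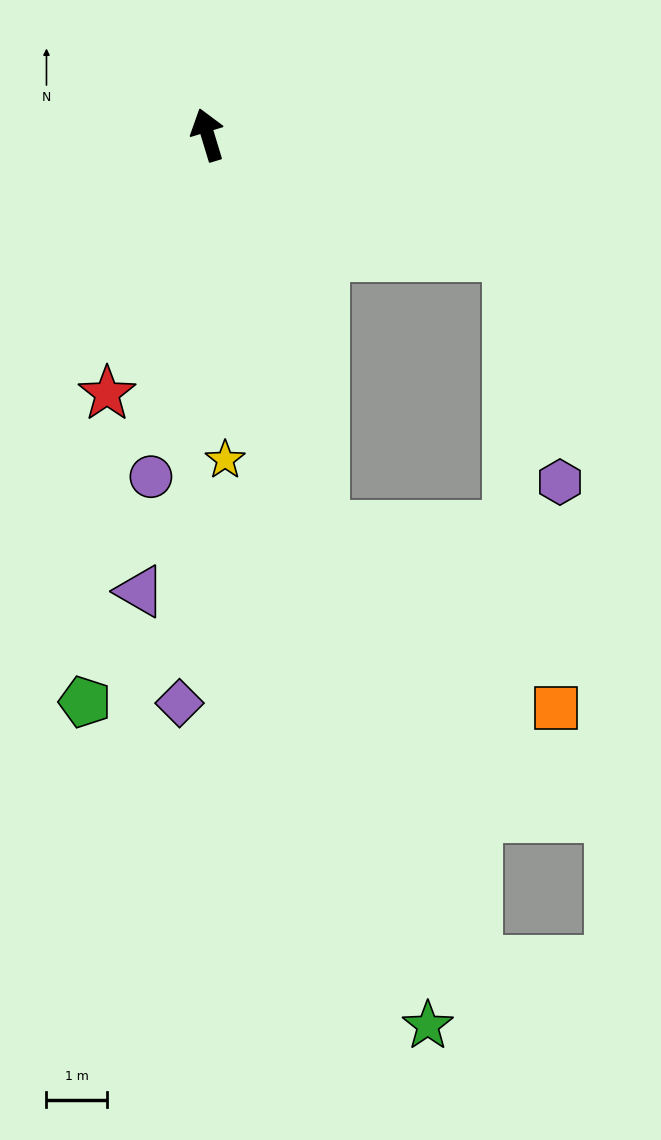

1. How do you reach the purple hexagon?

blocked — turn right 129°, forward 5.3 m, then turn right 55°, forward 3.8 m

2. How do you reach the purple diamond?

turn left 160°, forward 9.3 m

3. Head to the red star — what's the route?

turn left 142°, forward 4.6 m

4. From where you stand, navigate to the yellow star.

turn left 166°, forward 5.3 m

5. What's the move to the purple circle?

turn left 154°, forward 5.7 m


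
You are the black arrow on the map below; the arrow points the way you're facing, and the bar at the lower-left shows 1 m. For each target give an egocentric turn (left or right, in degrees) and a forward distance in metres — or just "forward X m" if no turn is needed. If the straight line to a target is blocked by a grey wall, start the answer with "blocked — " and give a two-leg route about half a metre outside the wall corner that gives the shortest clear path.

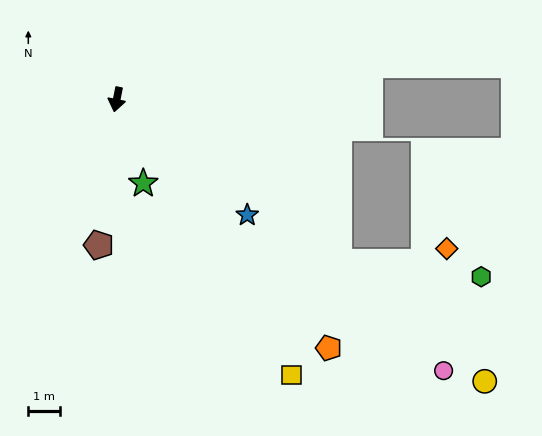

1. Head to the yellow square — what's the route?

turn left 44°, forward 10.2 m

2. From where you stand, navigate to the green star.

turn left 29°, forward 2.8 m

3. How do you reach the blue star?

turn left 60°, forward 5.5 m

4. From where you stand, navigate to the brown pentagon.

turn left 4°, forward 4.6 m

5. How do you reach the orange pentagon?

turn left 52°, forward 10.3 m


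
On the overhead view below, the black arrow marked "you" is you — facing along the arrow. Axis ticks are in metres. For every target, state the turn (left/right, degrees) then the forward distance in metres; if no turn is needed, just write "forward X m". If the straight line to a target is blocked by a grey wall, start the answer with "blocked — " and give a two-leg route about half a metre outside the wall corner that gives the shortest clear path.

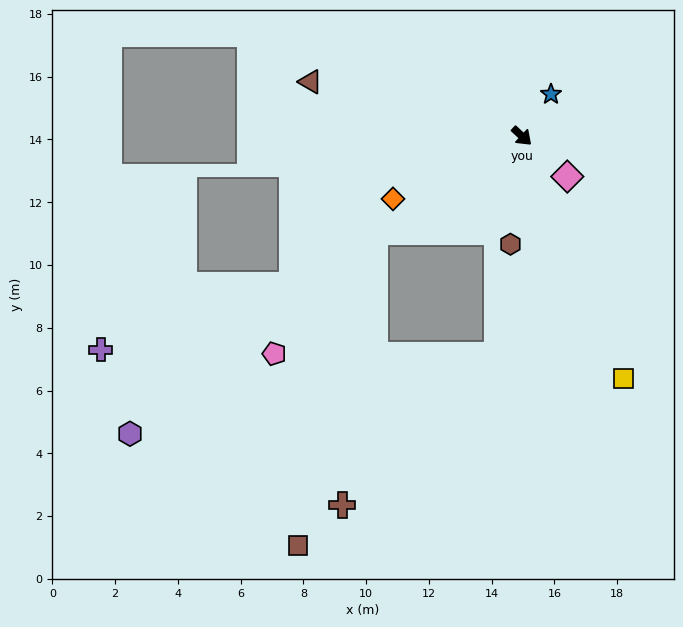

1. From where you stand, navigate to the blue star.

turn left 98°, forward 1.6 m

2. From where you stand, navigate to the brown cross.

blocked — turn right 104°, forward 5.6 m, then turn left 50°, forward 8.8 m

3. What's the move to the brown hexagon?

turn right 53°, forward 3.5 m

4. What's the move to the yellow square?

turn right 24°, forward 8.4 m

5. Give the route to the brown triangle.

turn right 152°, forward 7.0 m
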